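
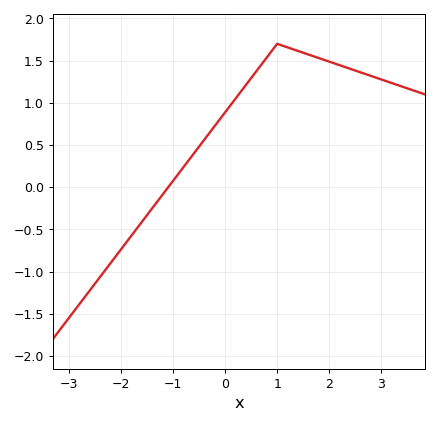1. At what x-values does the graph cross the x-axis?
-1.1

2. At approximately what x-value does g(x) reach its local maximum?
1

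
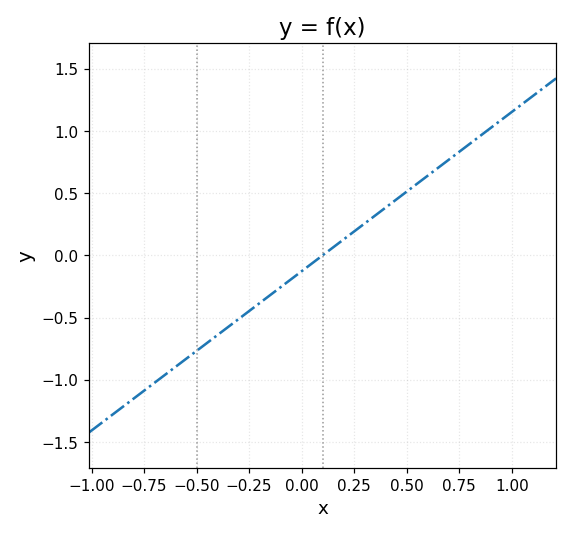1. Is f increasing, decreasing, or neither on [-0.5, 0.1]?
increasing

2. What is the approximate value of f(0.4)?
0.384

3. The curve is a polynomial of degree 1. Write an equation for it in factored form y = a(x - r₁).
y = 1.28(x - 0.1)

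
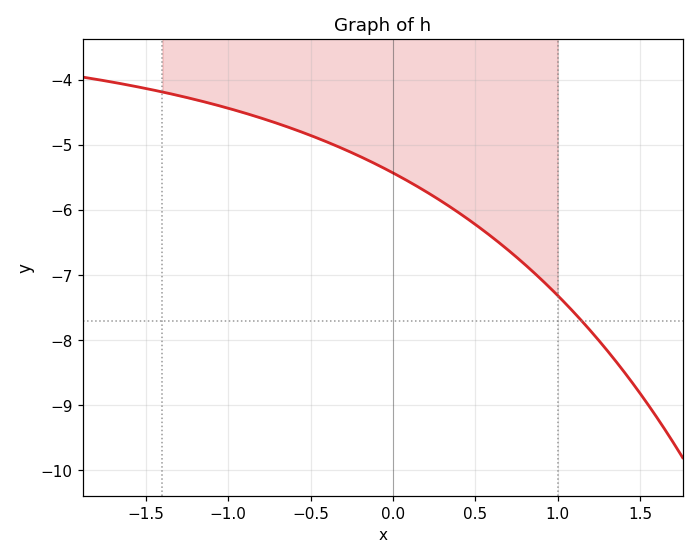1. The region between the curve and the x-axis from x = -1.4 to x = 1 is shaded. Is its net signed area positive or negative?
negative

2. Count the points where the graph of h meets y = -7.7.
1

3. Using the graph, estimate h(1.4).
-8.5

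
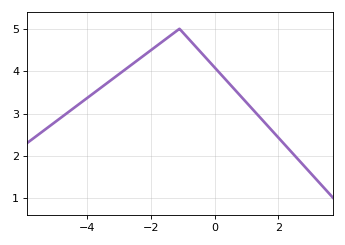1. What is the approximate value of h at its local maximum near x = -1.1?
5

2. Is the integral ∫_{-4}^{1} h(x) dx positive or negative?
positive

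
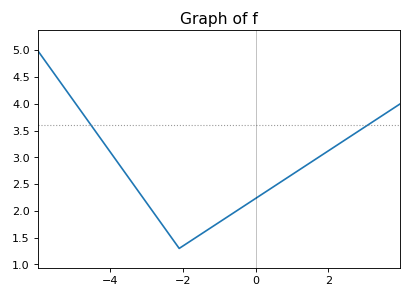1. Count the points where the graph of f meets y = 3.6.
2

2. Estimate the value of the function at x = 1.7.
3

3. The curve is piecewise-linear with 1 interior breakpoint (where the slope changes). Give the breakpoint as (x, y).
(-2.1, 1.3)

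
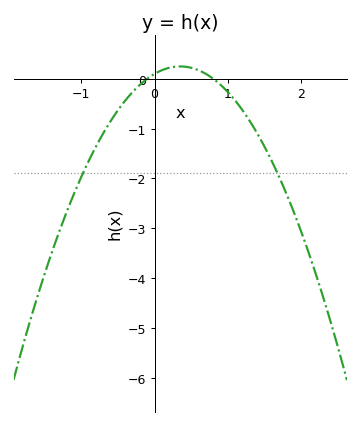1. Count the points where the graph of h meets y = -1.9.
2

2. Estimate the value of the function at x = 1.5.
-1.37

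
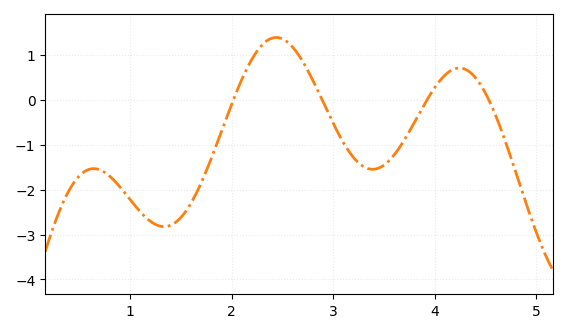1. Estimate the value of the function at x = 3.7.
-0.893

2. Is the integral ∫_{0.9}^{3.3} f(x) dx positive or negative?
negative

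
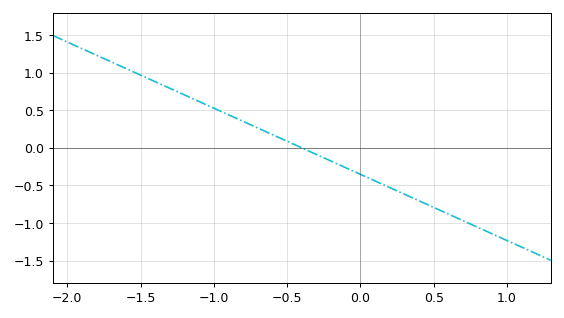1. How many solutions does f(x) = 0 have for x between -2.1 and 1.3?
1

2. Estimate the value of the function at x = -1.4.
0.88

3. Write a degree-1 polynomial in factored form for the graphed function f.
y = -0.88(x + 0.4)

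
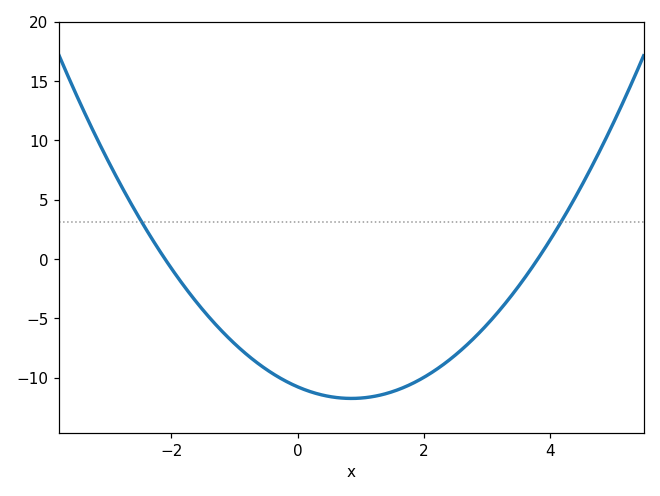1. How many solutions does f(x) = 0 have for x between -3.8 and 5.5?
2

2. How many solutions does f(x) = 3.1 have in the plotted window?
2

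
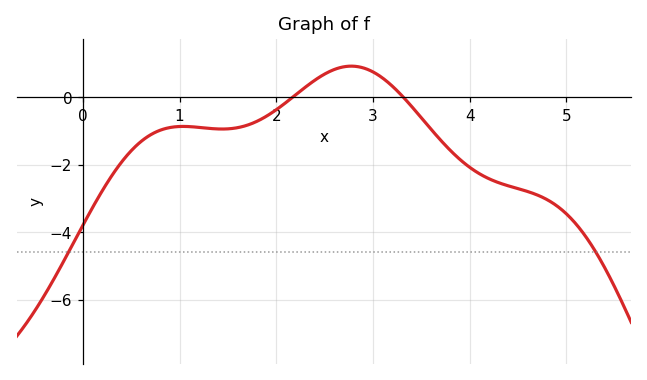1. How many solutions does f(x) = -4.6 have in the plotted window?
2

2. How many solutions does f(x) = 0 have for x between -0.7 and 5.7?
2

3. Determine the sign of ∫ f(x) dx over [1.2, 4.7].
negative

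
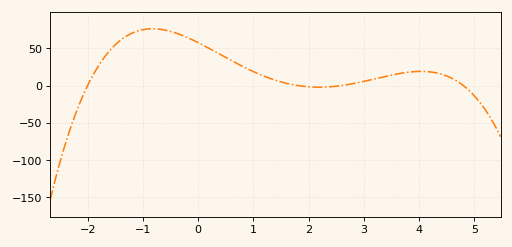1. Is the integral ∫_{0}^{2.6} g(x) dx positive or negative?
positive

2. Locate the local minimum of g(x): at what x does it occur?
2.2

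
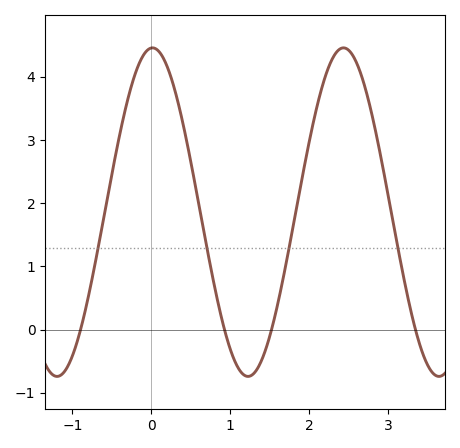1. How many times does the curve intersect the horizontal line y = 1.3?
4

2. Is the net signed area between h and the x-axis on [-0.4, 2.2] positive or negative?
positive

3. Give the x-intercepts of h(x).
-0.9, 0.9, 1.5, 3.3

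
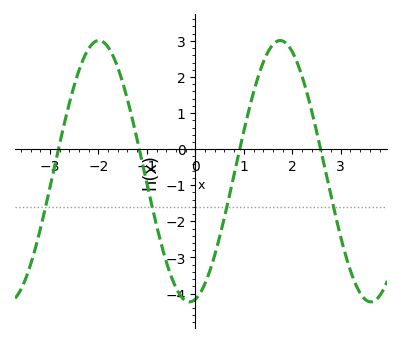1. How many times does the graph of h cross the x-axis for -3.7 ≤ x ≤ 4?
4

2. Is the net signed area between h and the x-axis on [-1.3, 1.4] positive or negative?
negative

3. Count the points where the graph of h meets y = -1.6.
4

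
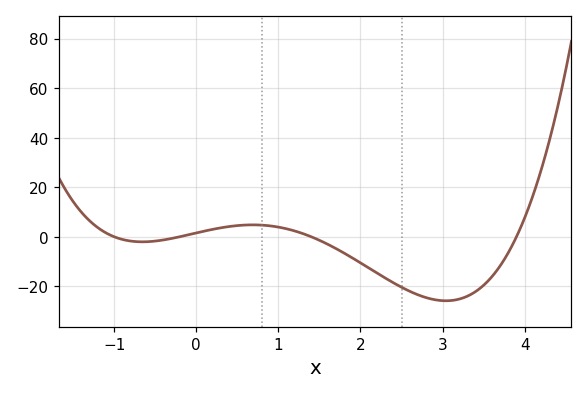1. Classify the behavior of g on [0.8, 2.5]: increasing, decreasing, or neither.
decreasing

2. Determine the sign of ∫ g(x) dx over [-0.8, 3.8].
negative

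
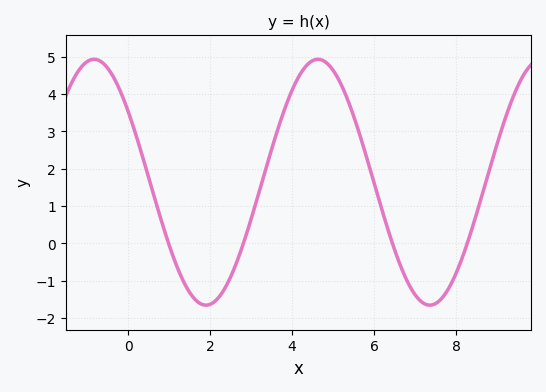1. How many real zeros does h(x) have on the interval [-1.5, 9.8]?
4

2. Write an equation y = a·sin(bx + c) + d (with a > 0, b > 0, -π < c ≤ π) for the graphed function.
y = 3.29sin(1.15x + 2.53) + 1.64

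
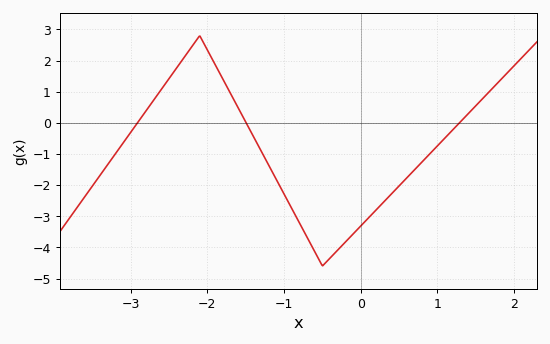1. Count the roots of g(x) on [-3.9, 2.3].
3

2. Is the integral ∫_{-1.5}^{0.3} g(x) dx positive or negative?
negative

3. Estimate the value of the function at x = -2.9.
0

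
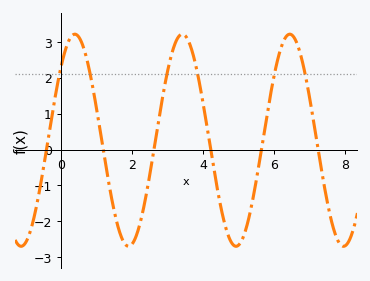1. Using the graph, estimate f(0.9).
1.76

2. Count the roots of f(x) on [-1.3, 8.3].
6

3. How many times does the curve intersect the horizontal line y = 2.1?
6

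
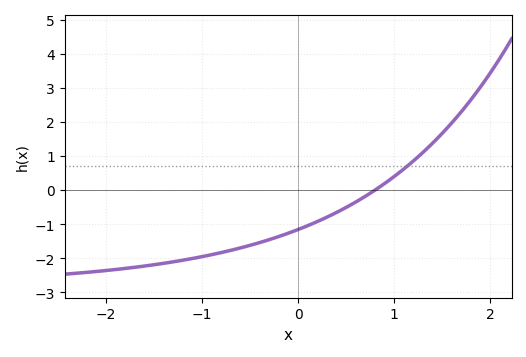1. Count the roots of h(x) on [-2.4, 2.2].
1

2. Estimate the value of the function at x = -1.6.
-2.23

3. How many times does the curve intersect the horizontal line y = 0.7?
1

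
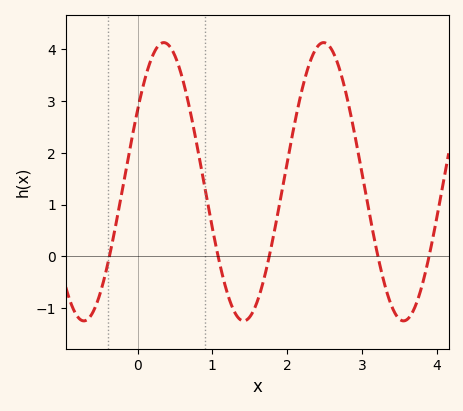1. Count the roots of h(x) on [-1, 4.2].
5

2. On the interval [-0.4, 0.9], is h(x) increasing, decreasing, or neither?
neither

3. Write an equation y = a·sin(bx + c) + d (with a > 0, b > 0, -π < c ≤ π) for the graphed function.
y = 2.69sin(2.9x + 0.54) + 1.44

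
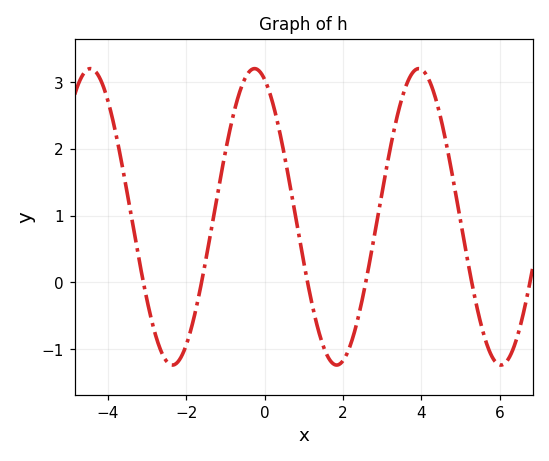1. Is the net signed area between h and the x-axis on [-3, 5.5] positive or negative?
positive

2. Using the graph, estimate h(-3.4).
0.995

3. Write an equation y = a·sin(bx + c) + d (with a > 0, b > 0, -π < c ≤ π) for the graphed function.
y = 2.22sin(1.5x + 1.95) + 0.98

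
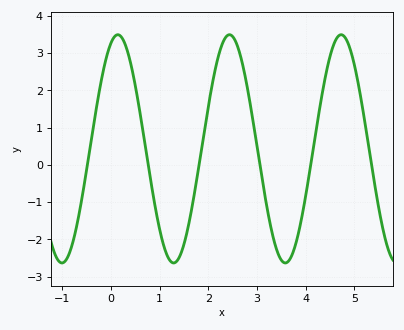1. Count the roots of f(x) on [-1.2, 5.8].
6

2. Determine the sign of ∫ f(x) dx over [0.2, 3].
positive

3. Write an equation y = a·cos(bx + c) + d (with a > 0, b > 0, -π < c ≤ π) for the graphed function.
y = 3.06cos(2.7x - 0.39) + 0.43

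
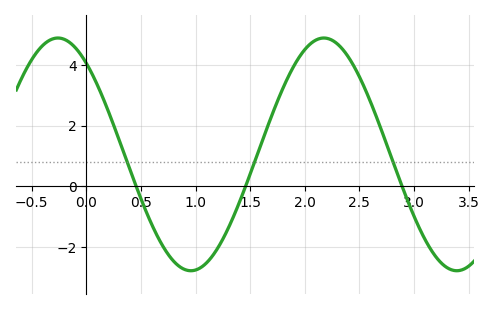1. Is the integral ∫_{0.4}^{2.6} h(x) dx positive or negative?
positive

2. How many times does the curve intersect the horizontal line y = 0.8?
3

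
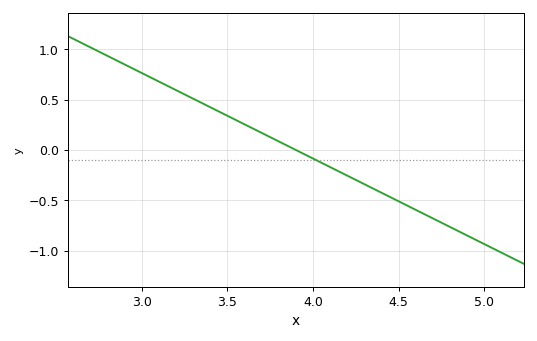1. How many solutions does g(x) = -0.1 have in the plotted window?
1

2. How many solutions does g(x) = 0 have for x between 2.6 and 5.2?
1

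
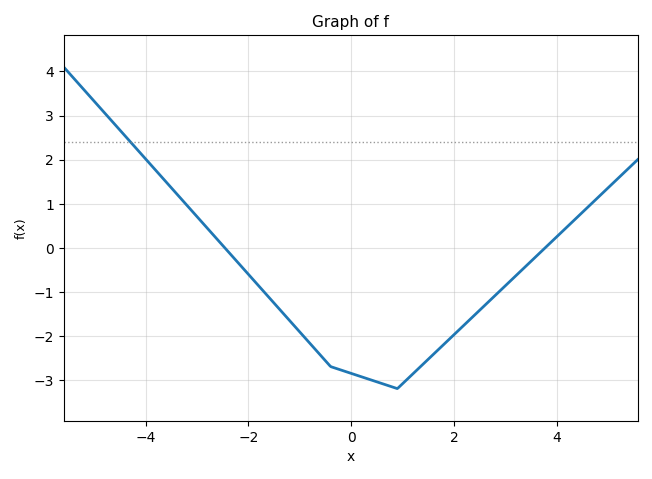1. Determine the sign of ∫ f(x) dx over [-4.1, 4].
negative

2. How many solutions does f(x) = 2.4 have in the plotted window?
1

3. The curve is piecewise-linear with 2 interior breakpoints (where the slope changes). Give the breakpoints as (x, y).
(-0.4, -2.7); (0.9, -3.2)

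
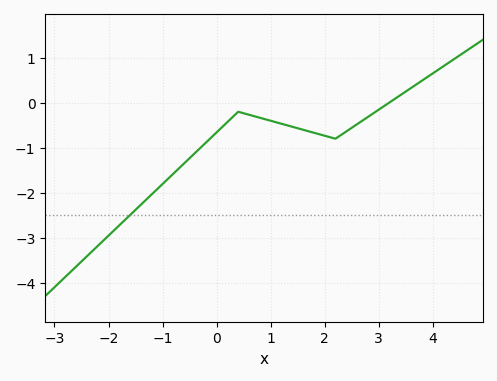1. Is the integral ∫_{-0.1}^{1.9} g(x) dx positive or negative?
negative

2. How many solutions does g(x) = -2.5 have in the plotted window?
1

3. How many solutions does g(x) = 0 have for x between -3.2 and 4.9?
1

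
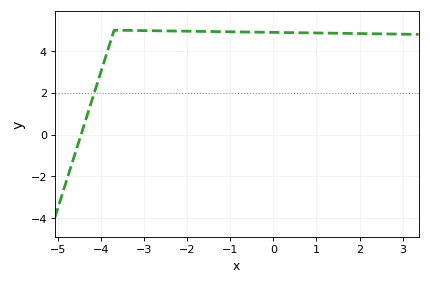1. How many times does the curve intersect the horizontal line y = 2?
1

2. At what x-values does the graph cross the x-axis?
-4.47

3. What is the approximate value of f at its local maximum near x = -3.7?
5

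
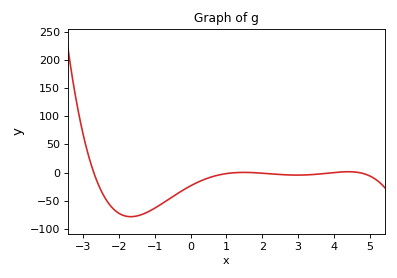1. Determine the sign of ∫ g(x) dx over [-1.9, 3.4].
negative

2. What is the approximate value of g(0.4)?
-11.8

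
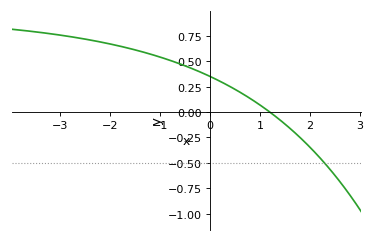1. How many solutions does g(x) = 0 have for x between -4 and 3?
1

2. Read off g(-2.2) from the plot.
0.69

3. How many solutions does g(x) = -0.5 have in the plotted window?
1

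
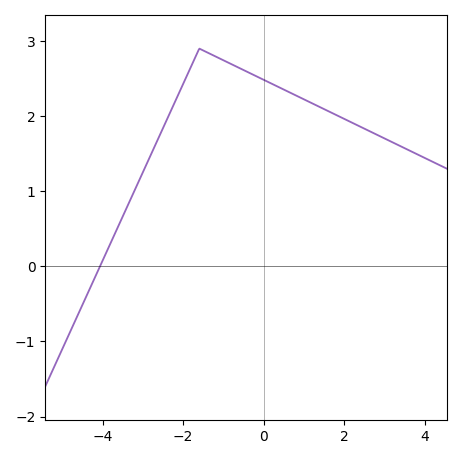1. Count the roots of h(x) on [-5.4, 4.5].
1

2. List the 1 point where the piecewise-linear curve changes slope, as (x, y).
(-1.6, 2.9)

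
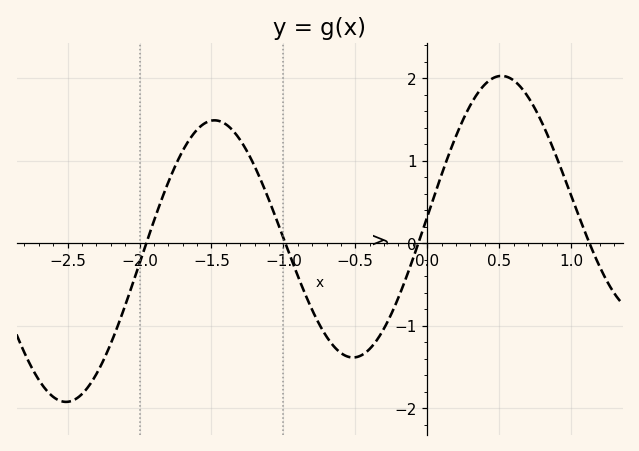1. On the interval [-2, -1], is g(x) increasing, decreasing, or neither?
neither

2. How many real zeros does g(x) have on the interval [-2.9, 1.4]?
4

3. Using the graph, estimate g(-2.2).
-1.2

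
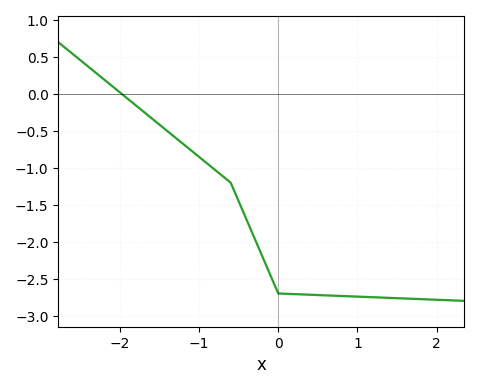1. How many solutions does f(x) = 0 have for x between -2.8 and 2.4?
1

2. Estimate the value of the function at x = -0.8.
-1.03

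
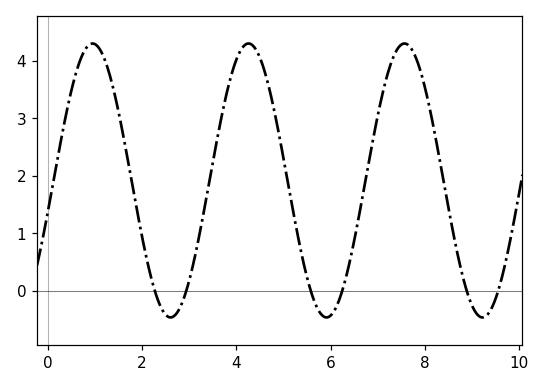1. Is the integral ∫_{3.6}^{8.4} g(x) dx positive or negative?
positive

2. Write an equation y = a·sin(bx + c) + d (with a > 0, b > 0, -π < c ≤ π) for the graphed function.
y = 2.38sin(1.9x - 0.23) + 1.92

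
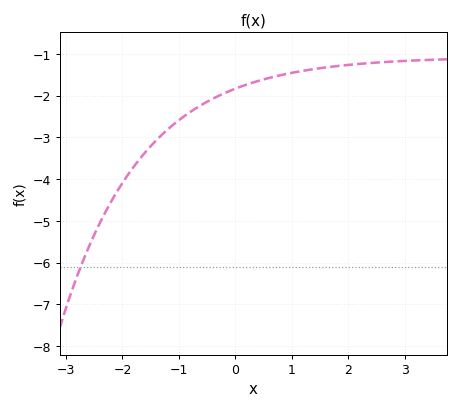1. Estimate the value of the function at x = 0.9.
-1.48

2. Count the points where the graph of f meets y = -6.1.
1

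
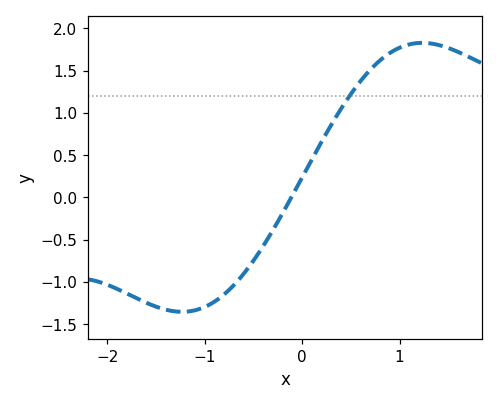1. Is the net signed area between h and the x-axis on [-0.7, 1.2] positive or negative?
positive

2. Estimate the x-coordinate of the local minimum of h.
-1.2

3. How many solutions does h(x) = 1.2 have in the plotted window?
1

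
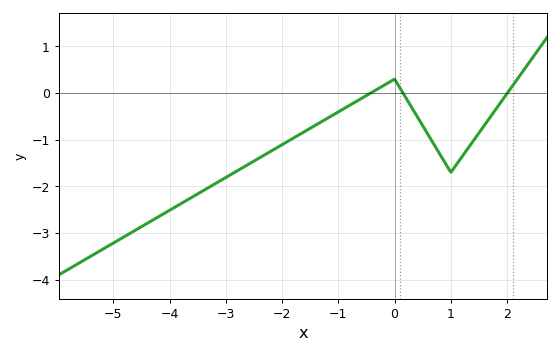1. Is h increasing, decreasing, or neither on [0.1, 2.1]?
neither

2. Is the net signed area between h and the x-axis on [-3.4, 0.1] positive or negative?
negative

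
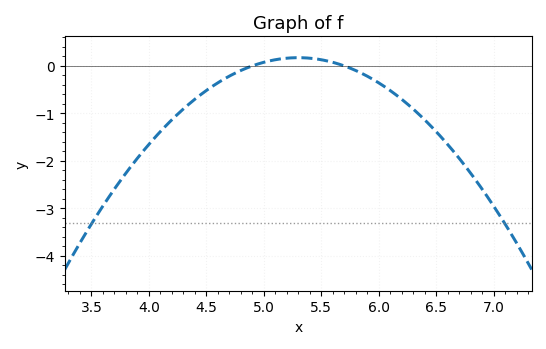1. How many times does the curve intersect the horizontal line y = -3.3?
2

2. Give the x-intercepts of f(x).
4.9, 5.7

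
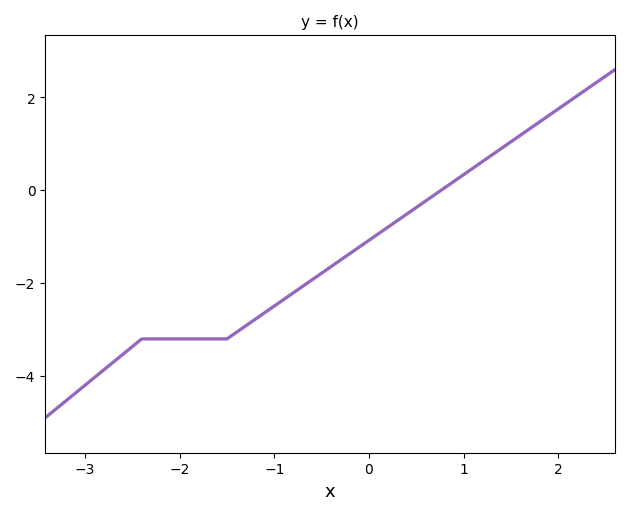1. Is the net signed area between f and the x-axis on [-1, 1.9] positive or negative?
negative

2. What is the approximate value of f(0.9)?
0.195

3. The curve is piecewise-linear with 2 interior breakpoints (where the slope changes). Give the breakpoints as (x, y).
(-2.4, -3.2); (-1.5, -3.2)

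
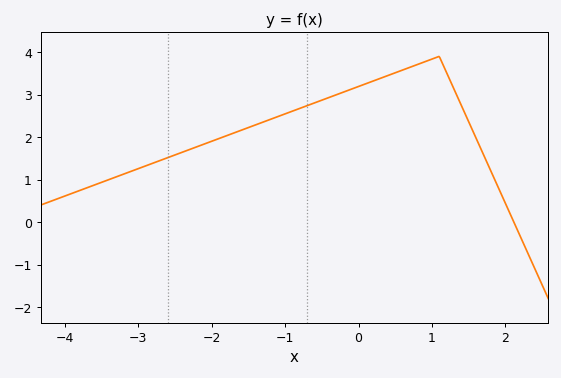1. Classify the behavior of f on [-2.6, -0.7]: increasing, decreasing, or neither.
increasing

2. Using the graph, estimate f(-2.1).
1.84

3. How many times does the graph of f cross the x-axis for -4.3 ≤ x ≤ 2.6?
1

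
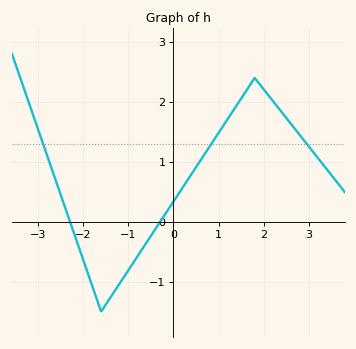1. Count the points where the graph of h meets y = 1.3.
3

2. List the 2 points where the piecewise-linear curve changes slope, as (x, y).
(-1.6, -1.5); (1.8, 2.4)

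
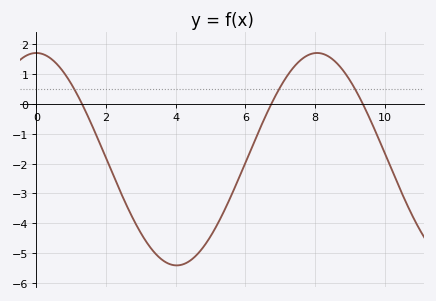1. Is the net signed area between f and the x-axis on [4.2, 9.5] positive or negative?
negative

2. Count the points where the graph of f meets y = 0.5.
3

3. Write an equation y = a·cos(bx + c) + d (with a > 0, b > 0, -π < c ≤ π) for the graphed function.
y = 3.56cos(0.78x + 0) - 1.85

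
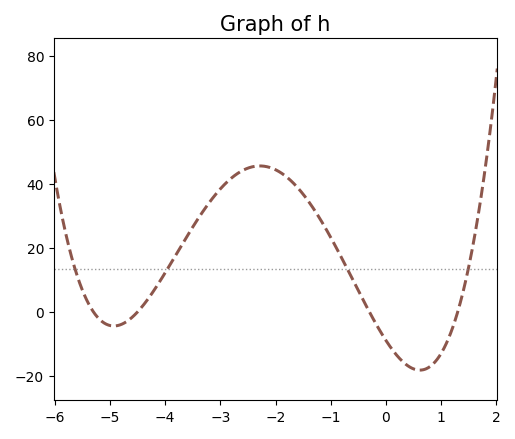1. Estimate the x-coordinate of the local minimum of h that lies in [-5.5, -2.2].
-4.93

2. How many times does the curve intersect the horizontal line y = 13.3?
4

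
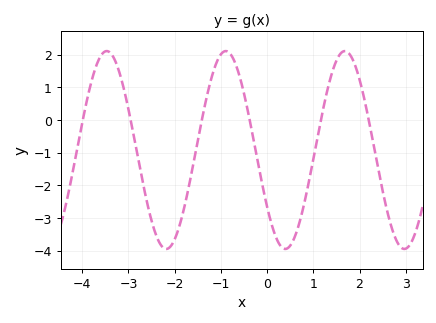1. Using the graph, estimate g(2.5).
-2.17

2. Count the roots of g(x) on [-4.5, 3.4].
6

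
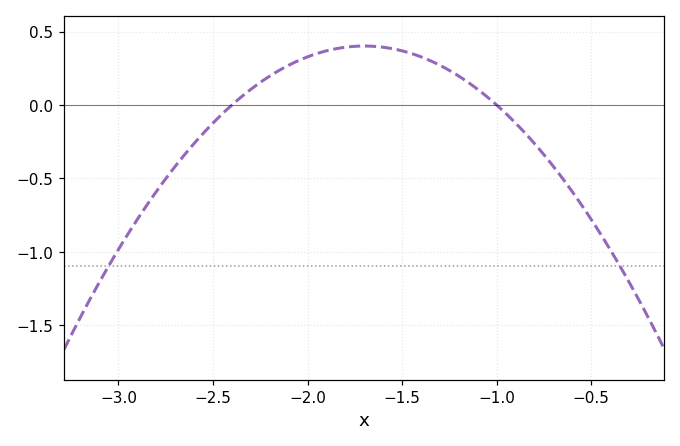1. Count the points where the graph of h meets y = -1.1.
2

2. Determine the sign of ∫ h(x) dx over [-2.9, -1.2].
positive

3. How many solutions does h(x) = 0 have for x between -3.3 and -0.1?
2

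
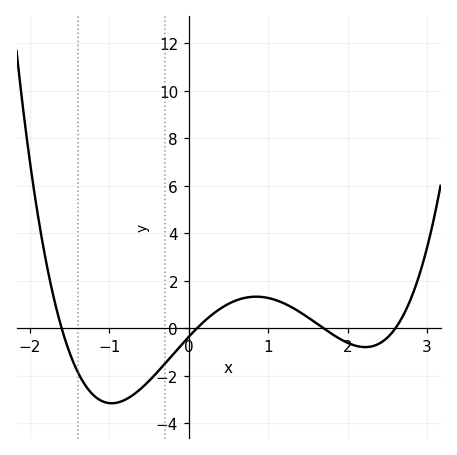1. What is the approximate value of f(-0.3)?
-1.4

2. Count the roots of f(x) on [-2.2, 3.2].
4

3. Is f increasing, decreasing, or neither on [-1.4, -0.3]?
neither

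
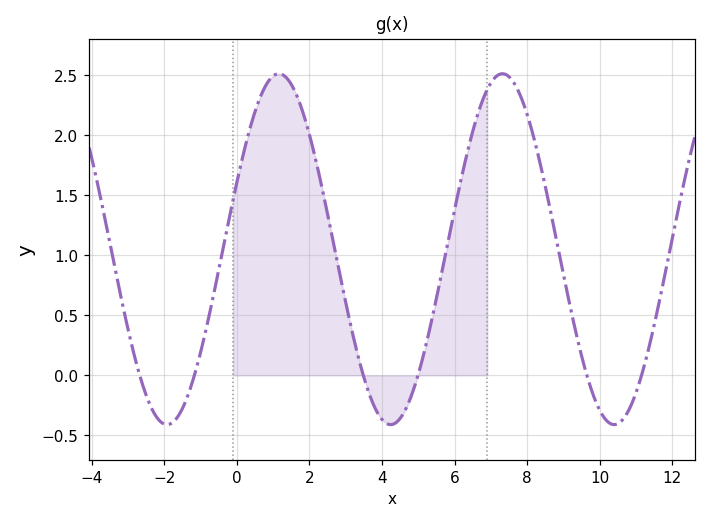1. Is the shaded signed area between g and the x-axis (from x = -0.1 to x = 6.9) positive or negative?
positive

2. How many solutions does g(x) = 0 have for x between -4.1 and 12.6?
6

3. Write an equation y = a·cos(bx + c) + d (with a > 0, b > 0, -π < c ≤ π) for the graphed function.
y = 1.46cos(1x - 1.2) + 1.05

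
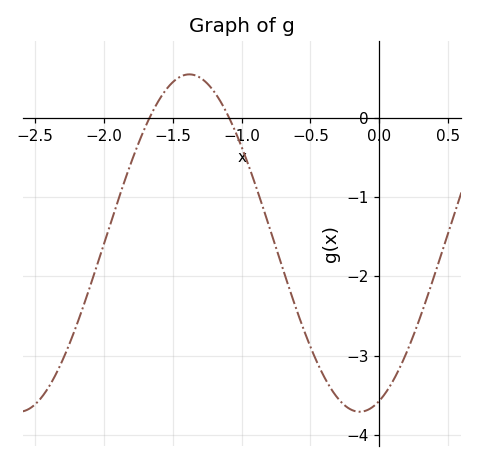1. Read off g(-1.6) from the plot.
0.223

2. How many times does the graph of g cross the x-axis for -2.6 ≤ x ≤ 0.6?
2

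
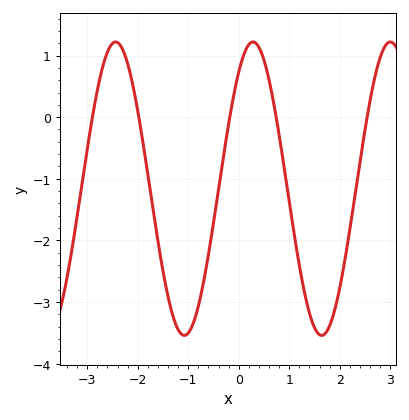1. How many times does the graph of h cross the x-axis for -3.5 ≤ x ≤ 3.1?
5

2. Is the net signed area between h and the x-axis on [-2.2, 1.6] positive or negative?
negative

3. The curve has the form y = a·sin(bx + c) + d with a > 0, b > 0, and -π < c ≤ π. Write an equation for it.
y = 2.38sin(2.3x + 0.92) - 1.16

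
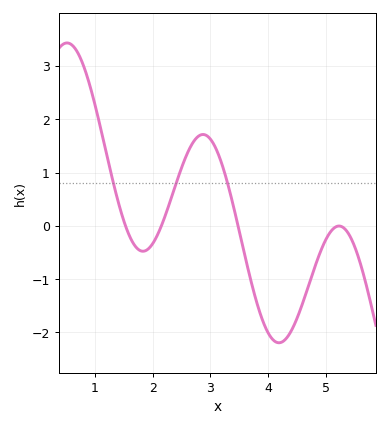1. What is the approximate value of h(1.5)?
0.1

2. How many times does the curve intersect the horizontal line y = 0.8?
3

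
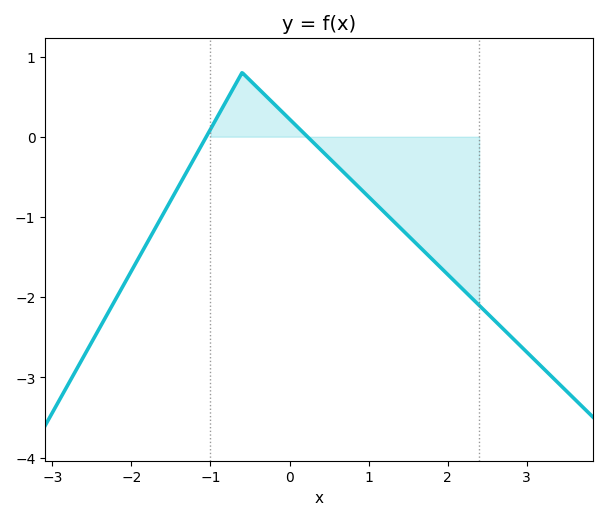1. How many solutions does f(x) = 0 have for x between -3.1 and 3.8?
2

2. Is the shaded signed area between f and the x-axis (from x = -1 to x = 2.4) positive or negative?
negative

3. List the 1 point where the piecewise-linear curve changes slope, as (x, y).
(-0.6, 0.8)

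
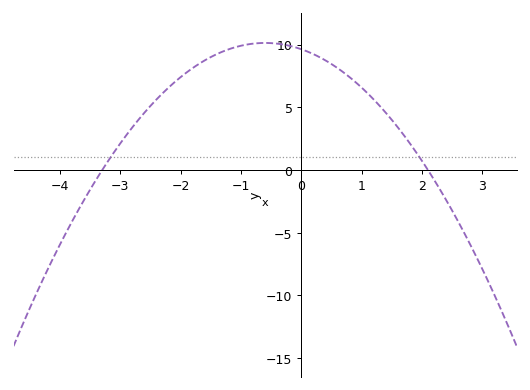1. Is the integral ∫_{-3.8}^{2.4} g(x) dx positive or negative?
positive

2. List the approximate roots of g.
-3.2, 2.2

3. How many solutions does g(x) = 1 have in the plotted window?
2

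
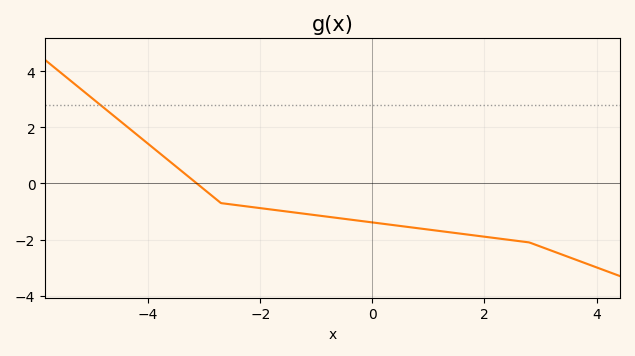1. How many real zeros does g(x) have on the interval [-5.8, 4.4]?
1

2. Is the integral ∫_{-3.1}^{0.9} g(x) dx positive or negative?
negative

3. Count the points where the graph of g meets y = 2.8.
1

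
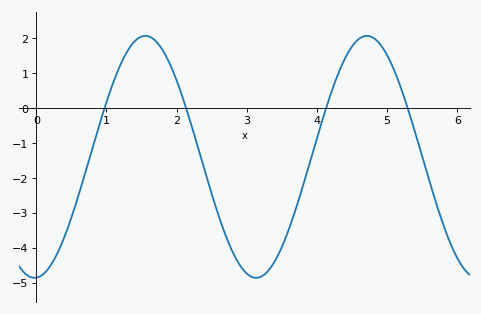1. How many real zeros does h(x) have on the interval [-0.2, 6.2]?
4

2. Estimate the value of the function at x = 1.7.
1.92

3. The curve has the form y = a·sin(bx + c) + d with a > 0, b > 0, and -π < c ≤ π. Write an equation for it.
y = 3.46sin(1.99x - 1.52) - 1.39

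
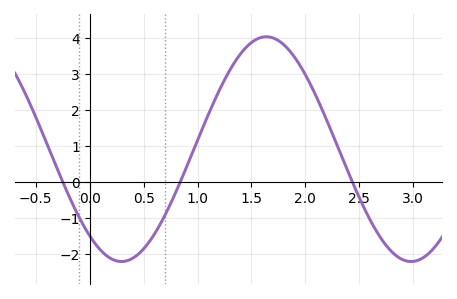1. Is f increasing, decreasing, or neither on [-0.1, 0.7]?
neither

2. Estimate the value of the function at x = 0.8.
-0.275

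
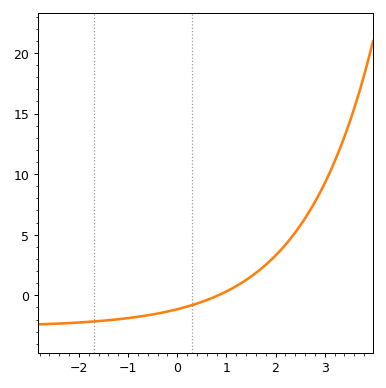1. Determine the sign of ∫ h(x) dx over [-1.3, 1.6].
negative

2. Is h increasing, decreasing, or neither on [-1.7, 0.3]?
increasing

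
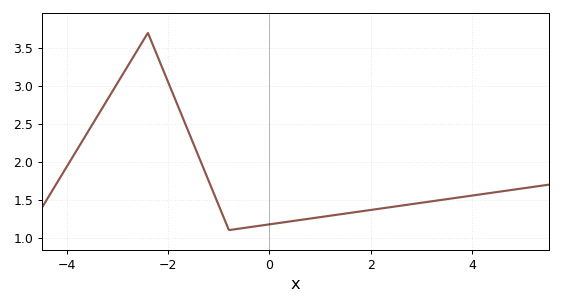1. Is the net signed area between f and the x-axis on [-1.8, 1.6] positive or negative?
positive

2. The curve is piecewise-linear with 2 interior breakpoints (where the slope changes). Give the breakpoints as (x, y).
(-2.4, 3.7); (-0.8, 1.1)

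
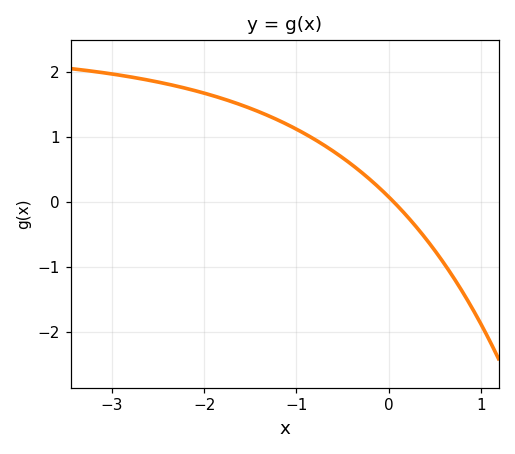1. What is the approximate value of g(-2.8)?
1.93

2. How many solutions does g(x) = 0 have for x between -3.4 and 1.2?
1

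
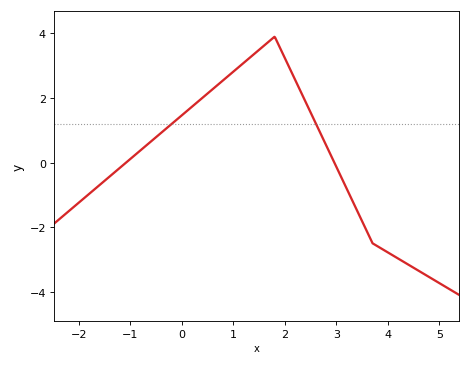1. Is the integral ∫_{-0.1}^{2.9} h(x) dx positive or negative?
positive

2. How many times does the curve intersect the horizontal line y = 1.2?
2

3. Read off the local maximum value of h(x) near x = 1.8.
3.8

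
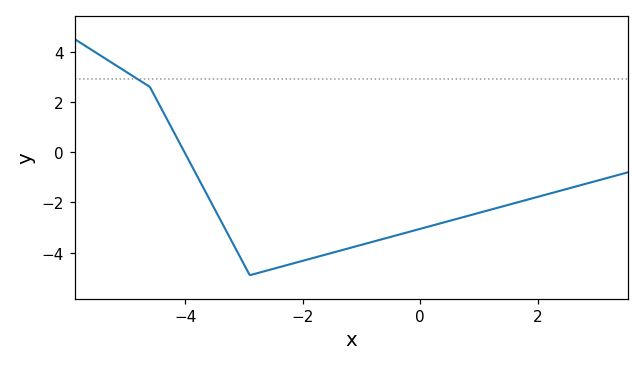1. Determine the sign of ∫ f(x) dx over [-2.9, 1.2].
negative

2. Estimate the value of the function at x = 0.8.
-2.6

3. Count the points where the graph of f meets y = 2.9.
1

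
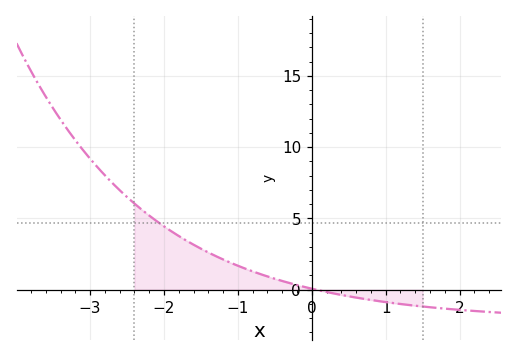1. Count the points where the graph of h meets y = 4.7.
1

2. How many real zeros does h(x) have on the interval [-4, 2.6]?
1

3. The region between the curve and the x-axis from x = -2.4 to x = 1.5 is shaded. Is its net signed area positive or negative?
positive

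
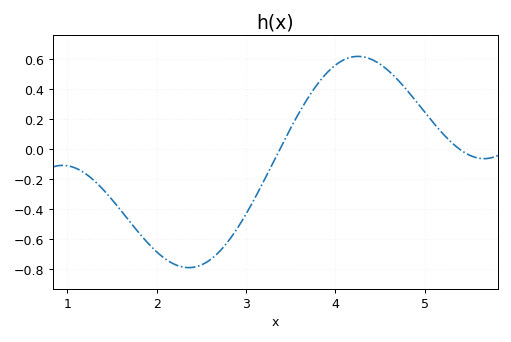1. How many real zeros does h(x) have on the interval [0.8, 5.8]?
2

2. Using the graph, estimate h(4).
0.56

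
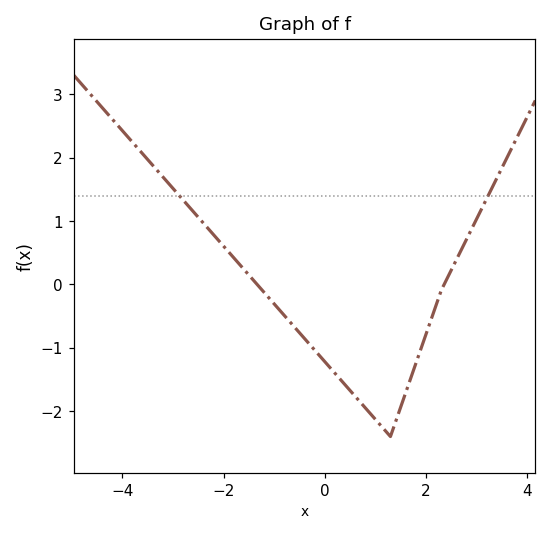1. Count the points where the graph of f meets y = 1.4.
2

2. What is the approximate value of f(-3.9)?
2.33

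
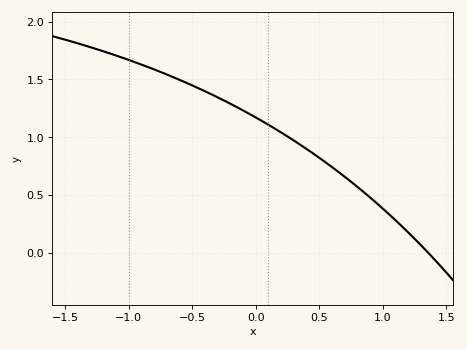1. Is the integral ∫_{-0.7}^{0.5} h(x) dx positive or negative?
positive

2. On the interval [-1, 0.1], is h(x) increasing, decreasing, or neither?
decreasing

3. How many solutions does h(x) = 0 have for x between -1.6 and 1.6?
1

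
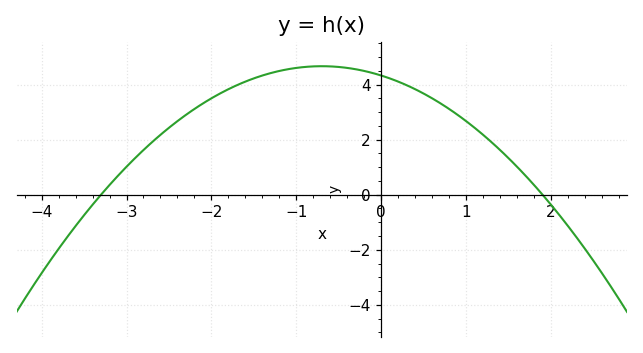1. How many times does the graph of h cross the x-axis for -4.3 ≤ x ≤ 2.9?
2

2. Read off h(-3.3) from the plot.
0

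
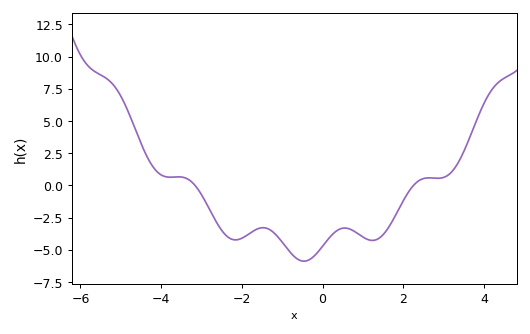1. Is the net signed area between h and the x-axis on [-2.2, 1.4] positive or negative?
negative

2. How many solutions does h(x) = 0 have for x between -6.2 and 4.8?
2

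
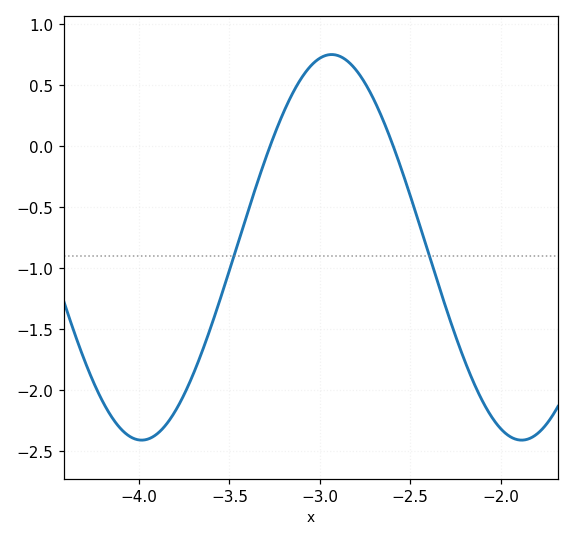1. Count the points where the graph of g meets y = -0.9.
2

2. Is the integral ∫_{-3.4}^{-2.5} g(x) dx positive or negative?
positive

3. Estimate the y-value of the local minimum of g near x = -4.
-2.4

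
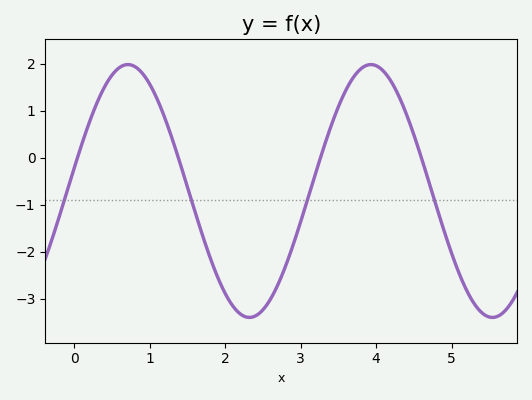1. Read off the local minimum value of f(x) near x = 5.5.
-3.4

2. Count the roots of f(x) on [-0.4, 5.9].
4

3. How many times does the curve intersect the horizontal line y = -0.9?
4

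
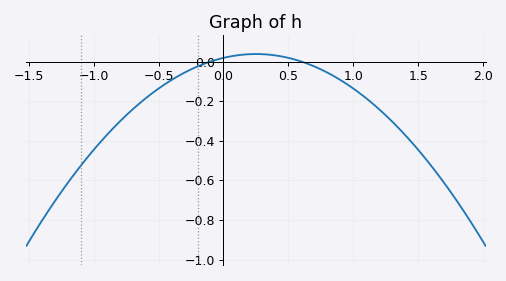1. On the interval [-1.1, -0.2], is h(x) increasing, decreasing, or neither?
increasing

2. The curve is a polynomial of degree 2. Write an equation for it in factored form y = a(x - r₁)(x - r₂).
y = -0.31(x + 0.1)(x - 0.6)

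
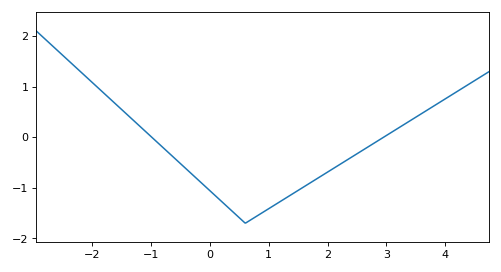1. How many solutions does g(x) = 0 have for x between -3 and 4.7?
2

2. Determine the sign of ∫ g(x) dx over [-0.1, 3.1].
negative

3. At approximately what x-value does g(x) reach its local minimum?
0.601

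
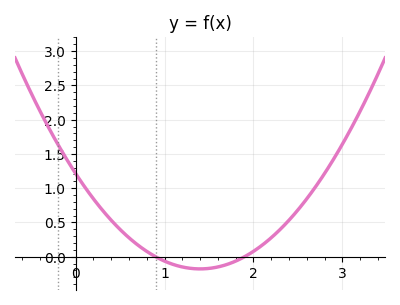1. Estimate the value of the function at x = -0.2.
1.64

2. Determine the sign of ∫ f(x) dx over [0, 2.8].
positive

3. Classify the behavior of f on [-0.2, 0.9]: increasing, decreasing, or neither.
decreasing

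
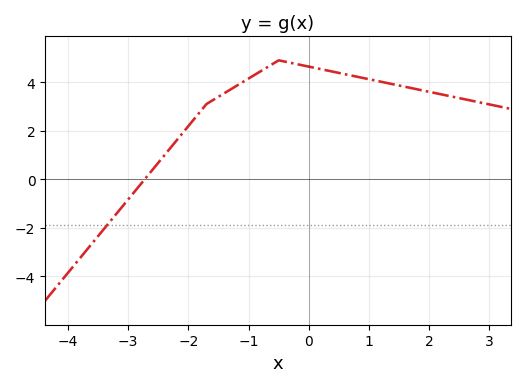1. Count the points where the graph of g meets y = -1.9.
1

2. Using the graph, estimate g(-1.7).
3.2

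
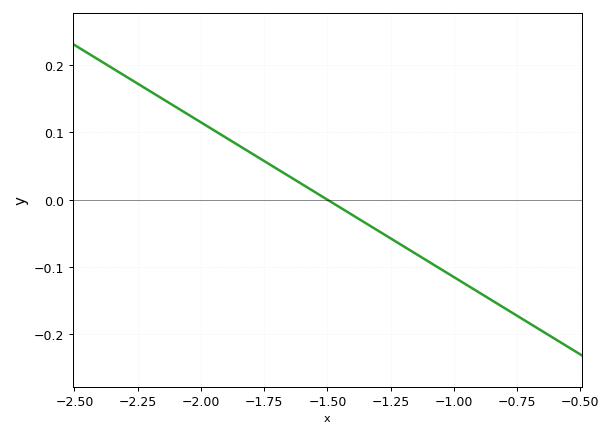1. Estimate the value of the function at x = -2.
0.11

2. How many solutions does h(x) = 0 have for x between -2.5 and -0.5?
1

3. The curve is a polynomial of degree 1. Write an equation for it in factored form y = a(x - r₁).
y = -0.23(x + 1.5)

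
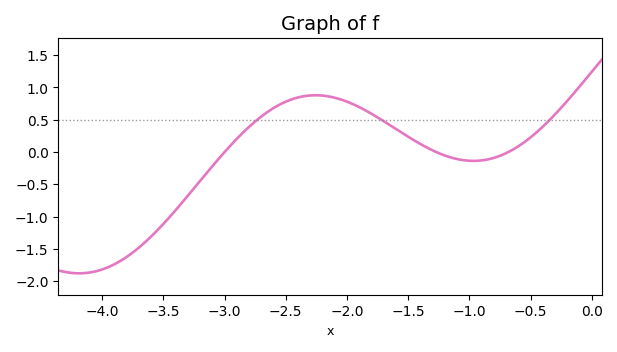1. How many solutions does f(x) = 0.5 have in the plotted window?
3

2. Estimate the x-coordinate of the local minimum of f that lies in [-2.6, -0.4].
-0.965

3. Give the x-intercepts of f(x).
-3, -1.27, -0.682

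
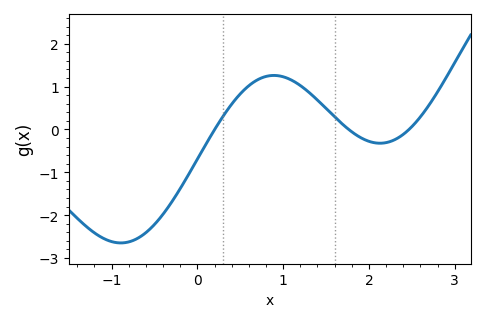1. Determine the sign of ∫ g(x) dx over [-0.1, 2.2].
positive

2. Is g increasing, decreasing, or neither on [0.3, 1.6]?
neither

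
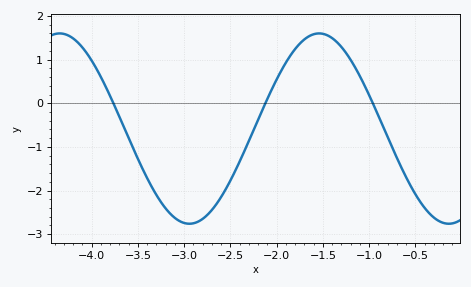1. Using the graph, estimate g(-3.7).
-0.31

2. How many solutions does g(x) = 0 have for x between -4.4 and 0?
3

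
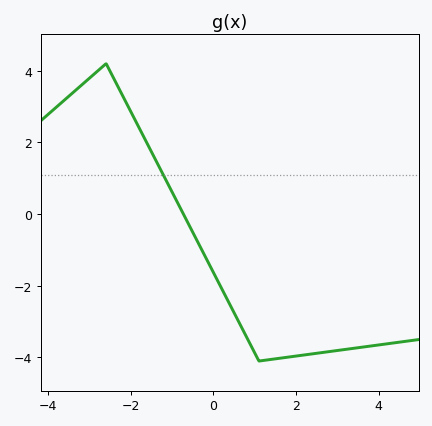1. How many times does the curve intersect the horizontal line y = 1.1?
1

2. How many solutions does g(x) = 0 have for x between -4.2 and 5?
1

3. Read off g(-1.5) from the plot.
1.73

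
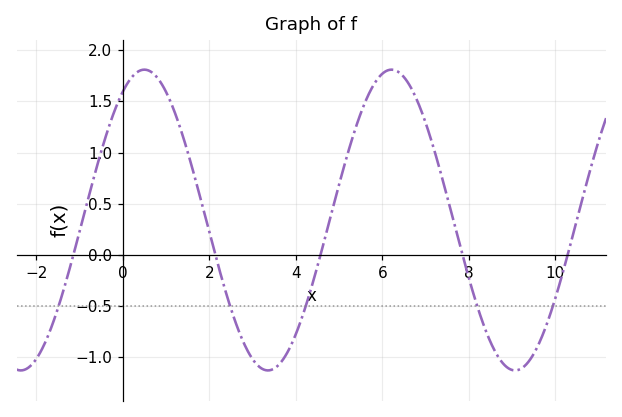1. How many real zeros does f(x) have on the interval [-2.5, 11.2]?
5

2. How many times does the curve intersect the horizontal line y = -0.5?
5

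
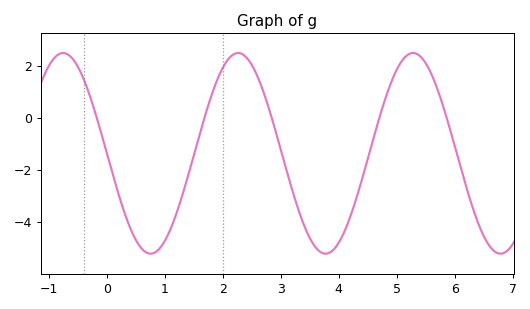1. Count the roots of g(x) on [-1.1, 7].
5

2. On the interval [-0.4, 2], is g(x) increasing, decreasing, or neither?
neither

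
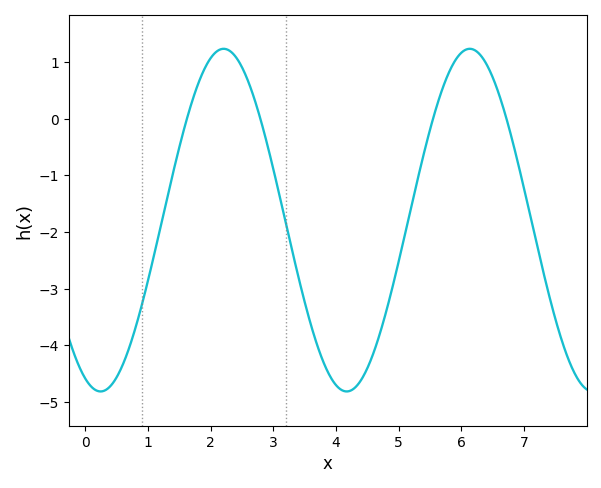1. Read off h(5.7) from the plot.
0.5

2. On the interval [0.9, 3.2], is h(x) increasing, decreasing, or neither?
neither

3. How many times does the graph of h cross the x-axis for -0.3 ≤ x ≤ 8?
4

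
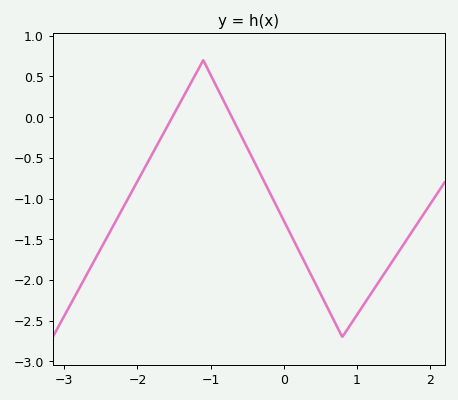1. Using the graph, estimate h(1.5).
-1.75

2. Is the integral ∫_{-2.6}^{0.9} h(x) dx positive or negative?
negative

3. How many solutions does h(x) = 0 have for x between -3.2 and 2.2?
2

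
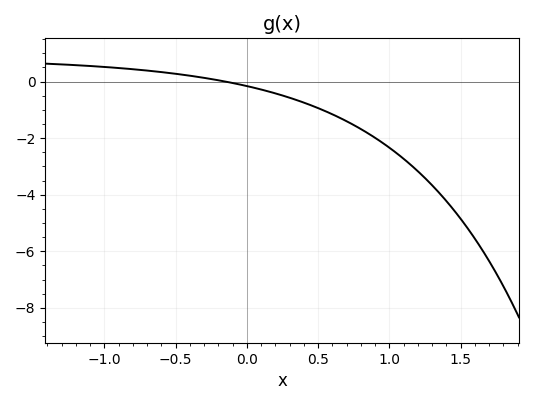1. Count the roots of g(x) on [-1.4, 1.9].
1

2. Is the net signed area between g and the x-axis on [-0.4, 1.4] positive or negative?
negative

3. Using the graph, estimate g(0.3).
-0.6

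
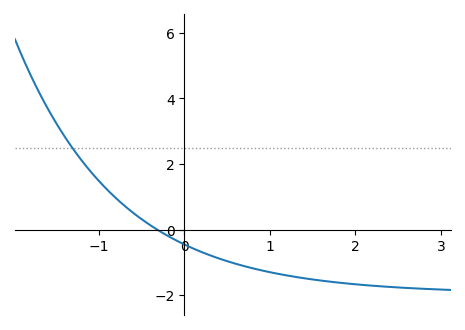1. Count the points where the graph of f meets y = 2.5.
1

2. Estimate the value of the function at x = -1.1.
1.8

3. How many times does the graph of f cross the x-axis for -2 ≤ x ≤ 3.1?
1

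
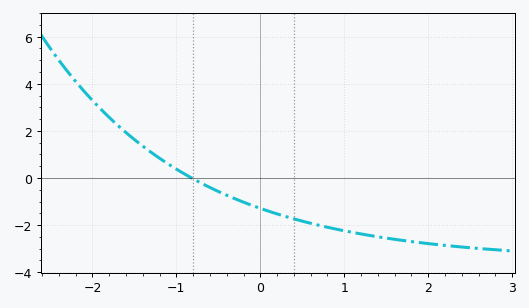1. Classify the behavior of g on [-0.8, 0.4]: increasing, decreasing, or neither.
decreasing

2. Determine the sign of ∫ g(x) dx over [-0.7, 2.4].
negative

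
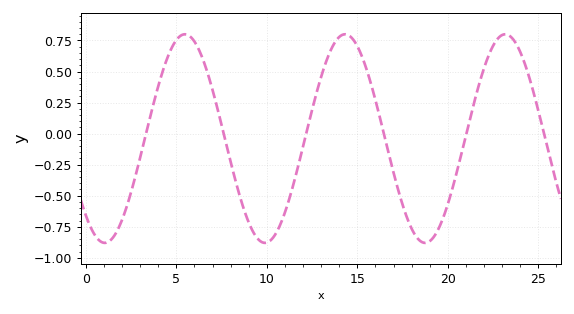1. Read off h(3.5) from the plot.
0.104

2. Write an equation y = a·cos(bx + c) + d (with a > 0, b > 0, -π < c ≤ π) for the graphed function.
y = 0.84cos(0.71x + 2.4) - 0.04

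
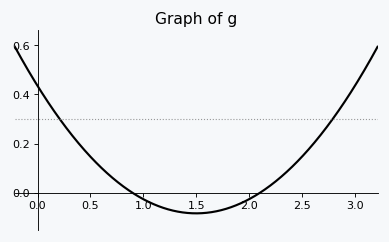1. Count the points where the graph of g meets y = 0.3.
2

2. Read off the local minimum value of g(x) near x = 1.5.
-0.08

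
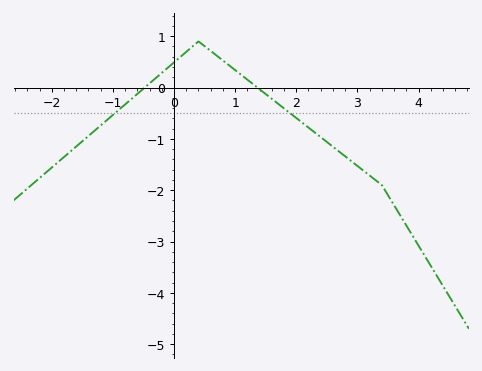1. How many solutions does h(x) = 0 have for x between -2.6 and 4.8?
2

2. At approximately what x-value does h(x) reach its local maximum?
0.4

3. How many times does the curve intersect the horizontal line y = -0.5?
2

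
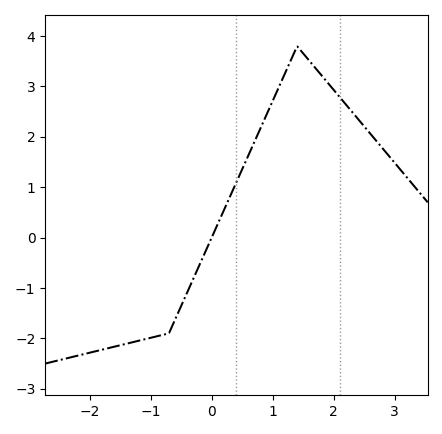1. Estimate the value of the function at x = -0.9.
-2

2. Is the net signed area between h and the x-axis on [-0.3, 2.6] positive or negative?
positive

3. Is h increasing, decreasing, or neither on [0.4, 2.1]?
neither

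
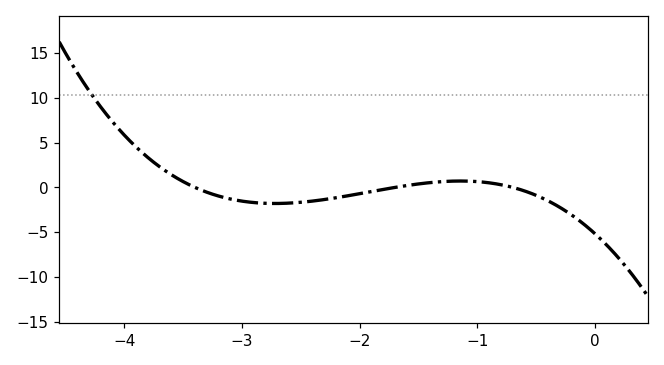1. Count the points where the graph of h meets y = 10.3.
1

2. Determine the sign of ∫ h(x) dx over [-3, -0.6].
negative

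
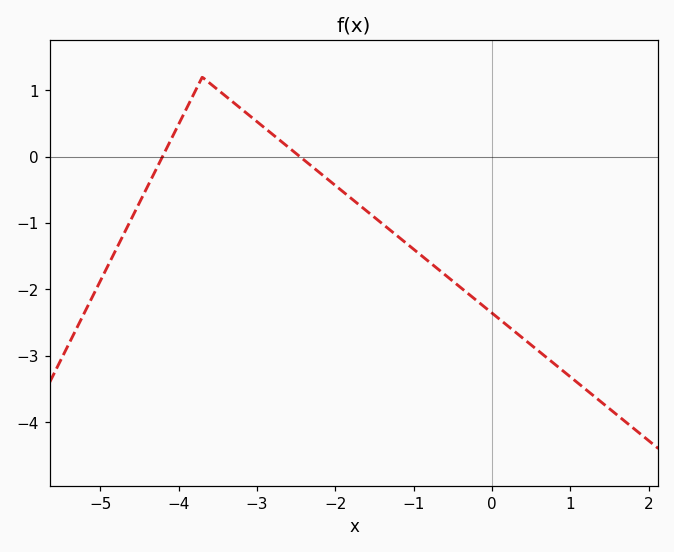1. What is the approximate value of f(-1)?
-1.4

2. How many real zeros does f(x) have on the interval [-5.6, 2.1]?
2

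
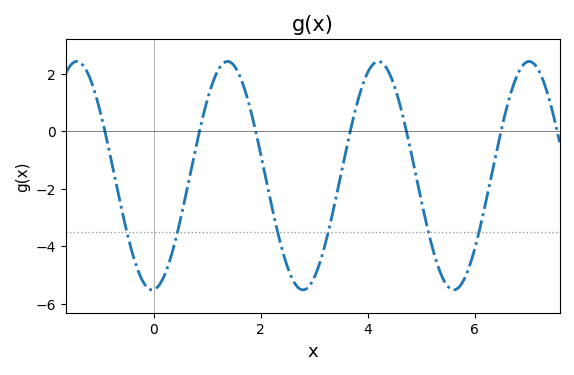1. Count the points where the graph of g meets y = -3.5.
6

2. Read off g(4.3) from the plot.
2.32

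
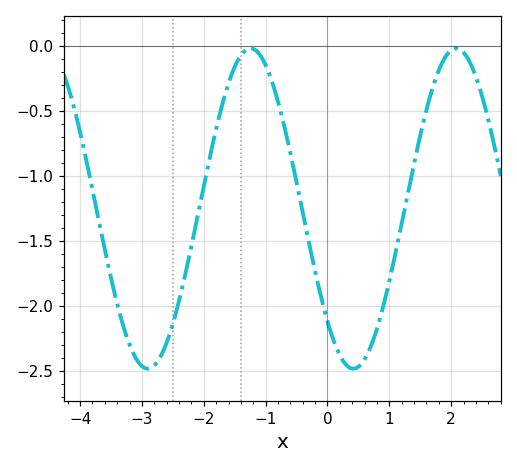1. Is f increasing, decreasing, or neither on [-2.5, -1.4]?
increasing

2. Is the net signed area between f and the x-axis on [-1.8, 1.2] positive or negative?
negative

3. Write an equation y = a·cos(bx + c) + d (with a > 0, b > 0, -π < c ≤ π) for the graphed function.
y = 1.23cos(1.89x + 2.35) - 1.25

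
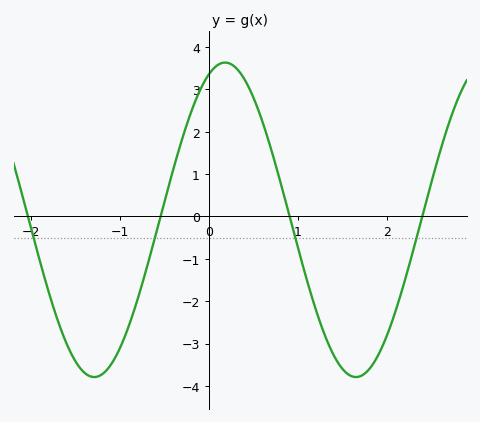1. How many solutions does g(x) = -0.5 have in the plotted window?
4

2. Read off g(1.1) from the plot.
-1.5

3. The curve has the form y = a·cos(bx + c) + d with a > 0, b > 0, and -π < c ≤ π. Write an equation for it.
y = 3.71cos(2.14x - 0.392) - 0.08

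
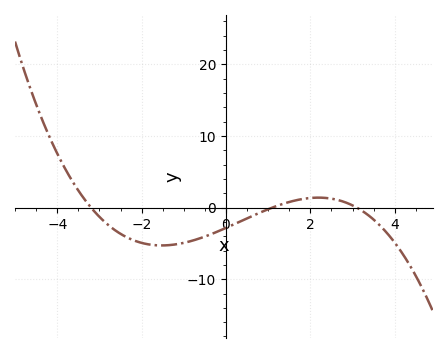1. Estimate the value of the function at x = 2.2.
1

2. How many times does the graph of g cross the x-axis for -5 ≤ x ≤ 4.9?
3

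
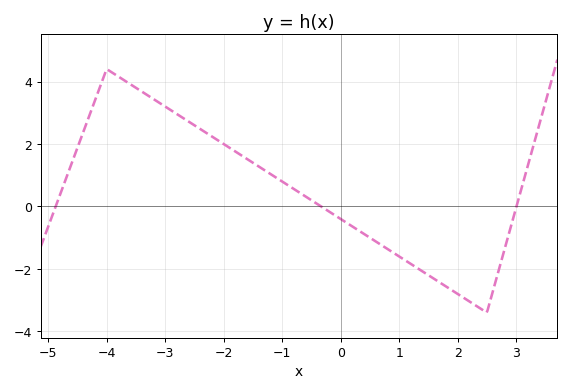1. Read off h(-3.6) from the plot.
4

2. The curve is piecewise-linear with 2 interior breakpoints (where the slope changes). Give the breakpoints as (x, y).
(-4, 4.4); (2.5, -3.4)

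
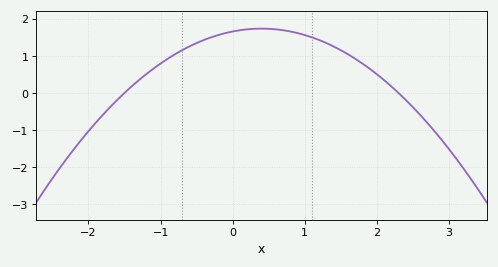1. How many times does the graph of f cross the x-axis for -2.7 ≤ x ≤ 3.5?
2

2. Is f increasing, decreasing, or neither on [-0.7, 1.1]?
neither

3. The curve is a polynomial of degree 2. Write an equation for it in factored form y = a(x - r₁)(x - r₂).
y = -0.48(x + 1.5)(x - 2.3)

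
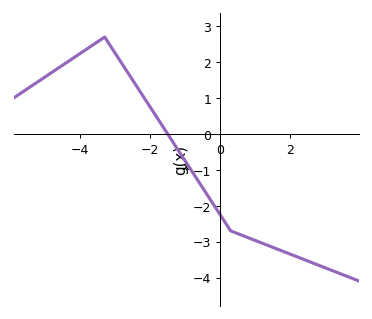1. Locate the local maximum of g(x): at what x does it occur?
-3.3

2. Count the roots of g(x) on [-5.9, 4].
1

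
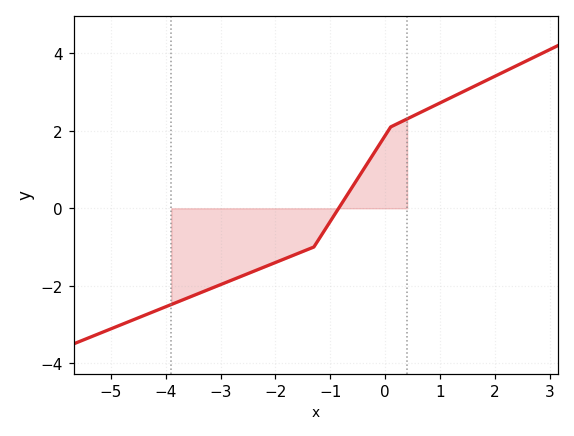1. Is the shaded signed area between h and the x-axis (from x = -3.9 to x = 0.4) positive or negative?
negative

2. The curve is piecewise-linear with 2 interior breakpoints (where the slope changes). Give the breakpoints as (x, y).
(-1.3, -1); (0.1, 2.1)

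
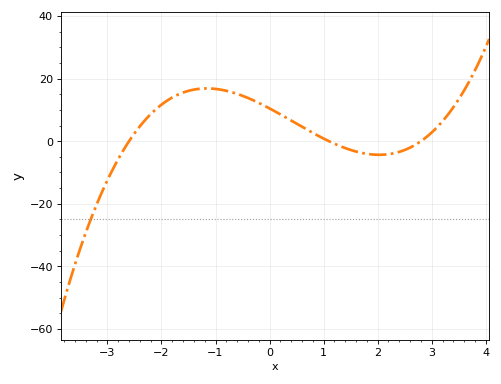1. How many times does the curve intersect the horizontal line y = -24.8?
1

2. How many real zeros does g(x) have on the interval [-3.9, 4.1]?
3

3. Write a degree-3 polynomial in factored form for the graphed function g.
y = 1.31(x + 2.6)(x - 1.1)(x - 2.8)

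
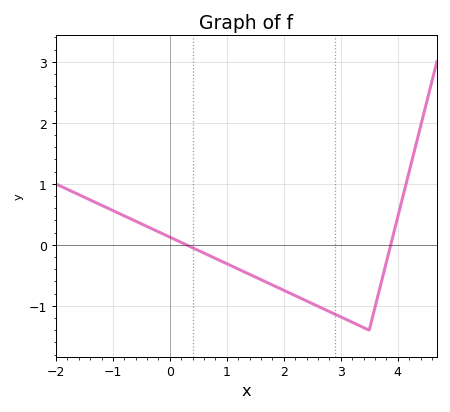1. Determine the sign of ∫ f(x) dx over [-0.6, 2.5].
negative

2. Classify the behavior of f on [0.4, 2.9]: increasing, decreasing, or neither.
decreasing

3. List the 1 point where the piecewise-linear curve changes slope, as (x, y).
(3.5, -1.4)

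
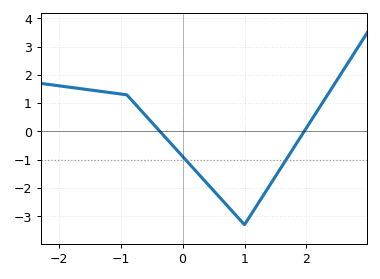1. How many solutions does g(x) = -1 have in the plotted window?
2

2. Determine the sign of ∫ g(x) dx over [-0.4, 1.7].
negative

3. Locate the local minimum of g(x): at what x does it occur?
1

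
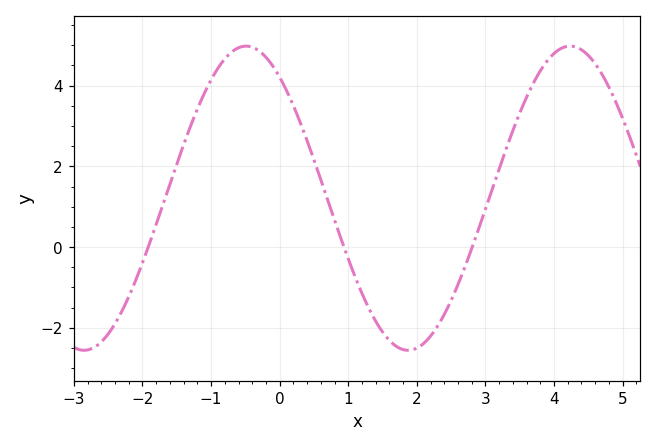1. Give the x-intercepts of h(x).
-1.92, 0.937, 2.81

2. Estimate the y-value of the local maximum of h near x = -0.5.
4.98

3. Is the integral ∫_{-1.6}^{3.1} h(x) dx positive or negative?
positive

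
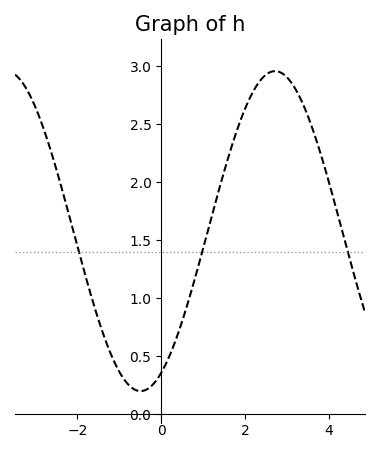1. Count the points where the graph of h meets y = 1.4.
3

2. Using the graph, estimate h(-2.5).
2.1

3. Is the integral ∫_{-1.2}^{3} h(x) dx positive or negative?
positive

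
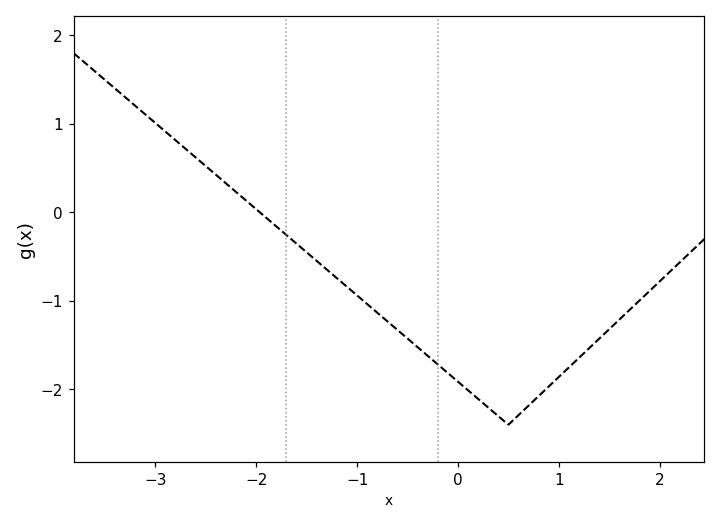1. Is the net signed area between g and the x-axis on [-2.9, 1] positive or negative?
negative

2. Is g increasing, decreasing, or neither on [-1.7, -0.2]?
decreasing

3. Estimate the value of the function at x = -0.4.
-1.52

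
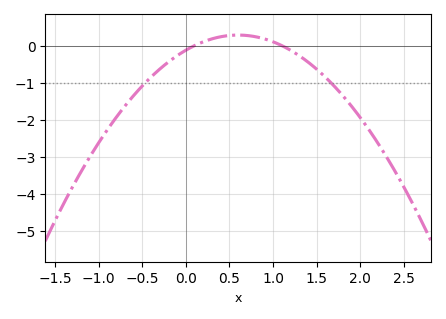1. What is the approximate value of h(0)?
-0.125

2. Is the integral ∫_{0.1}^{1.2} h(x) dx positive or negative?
positive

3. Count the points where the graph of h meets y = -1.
2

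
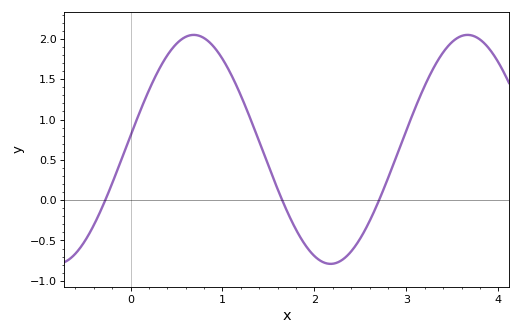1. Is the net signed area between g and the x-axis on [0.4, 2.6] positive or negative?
positive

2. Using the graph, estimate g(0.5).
1.95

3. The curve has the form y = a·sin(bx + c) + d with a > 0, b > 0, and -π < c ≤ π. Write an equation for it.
y = 1.42sin(2.1x + 0.12) + 0.63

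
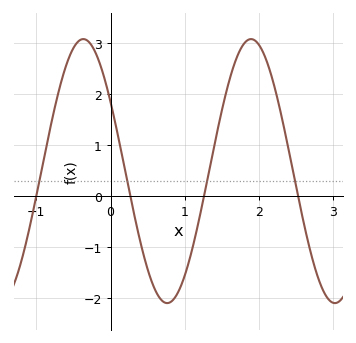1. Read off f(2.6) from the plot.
-0.502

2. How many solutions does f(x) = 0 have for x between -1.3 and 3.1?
4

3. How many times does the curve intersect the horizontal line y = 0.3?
4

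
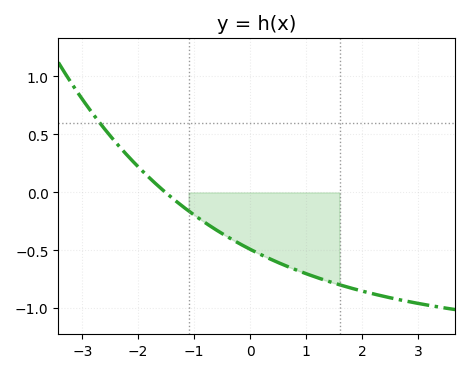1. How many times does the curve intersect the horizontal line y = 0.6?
1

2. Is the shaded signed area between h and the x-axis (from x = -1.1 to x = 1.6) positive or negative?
negative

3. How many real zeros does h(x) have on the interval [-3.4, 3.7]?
1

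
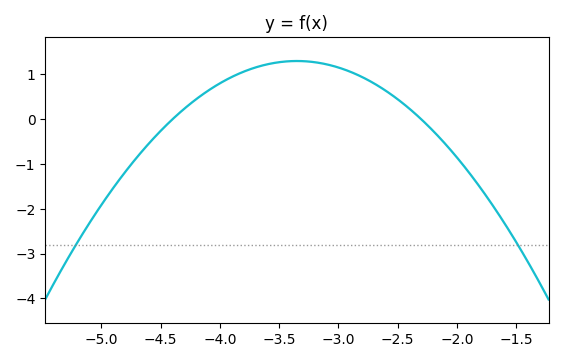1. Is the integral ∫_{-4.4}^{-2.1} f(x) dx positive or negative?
positive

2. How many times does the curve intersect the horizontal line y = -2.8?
2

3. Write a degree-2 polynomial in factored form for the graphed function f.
y = -1.18(x + 4.4)(x + 2.3)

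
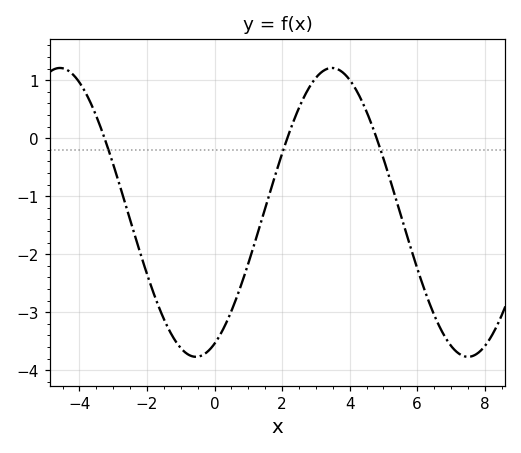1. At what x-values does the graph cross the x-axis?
-3.26, 2.15, 4.8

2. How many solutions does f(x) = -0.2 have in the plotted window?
3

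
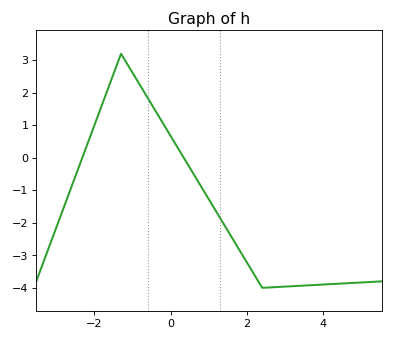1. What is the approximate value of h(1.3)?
-1.86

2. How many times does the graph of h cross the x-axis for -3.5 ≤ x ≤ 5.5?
2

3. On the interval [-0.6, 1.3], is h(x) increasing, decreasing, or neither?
decreasing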